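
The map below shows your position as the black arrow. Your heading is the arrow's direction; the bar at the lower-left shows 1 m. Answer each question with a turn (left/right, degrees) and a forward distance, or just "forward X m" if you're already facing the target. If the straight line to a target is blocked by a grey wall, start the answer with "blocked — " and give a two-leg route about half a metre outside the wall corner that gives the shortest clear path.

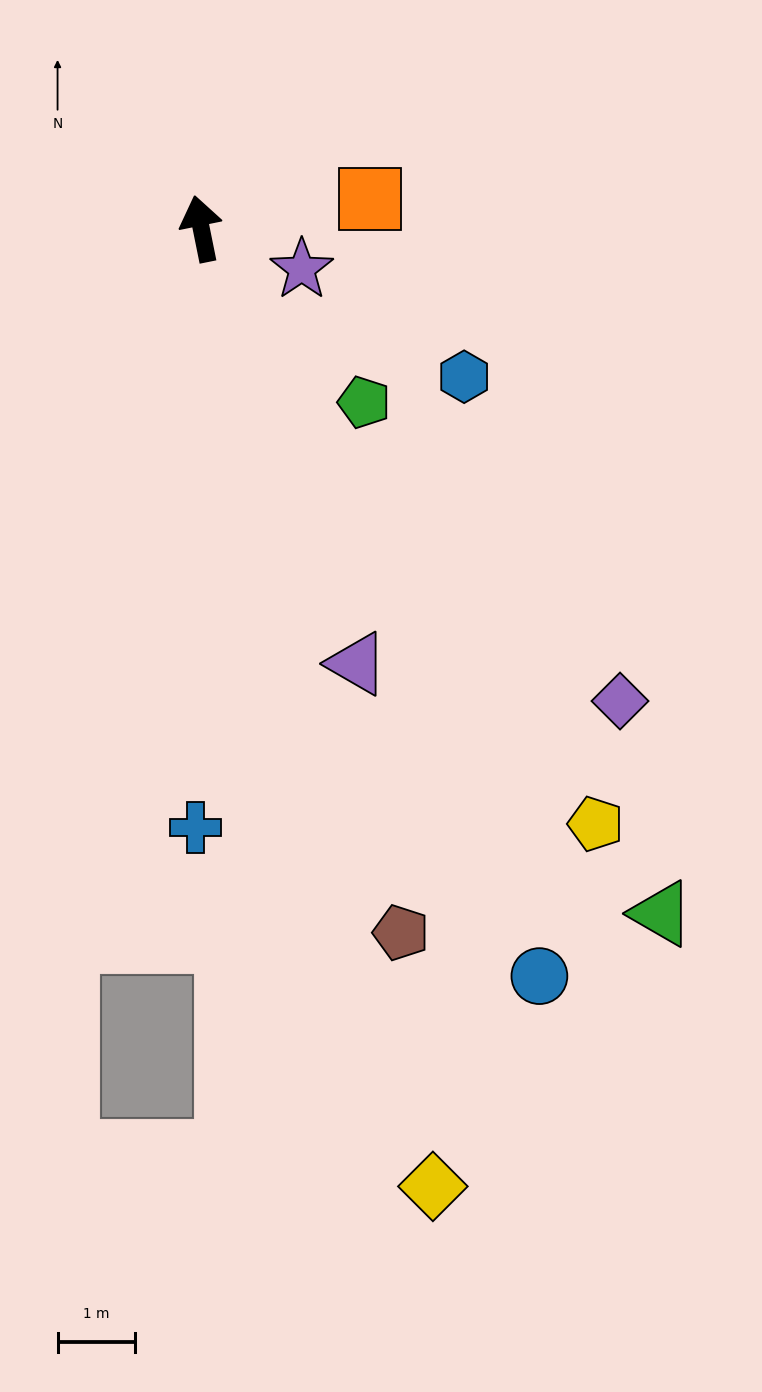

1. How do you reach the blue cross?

turn left 168°, forward 7.7 m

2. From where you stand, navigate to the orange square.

turn right 91°, forward 2.2 m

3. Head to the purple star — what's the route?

turn right 123°, forward 1.4 m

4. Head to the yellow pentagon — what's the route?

turn right 158°, forward 9.2 m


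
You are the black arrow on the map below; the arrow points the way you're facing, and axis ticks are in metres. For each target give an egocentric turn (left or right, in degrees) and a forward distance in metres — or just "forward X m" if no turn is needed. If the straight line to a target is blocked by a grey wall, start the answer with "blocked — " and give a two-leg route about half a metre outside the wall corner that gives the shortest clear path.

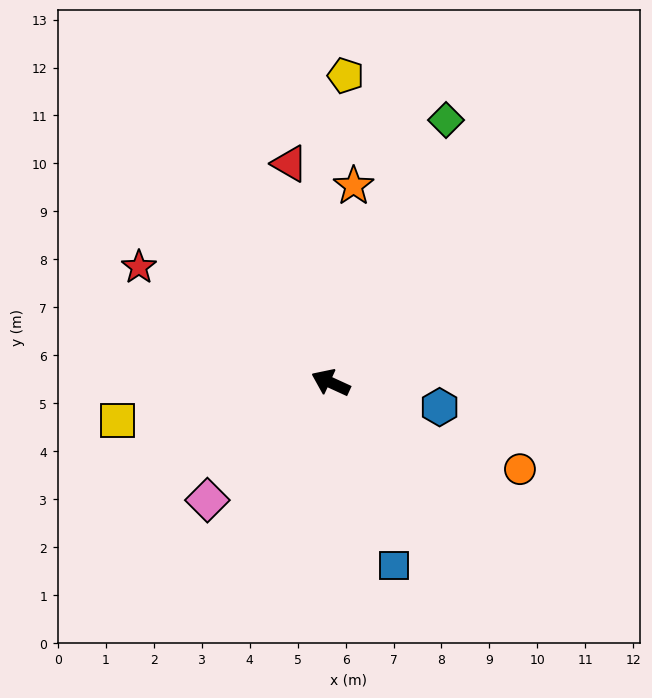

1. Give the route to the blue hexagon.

turn right 168°, forward 2.3 m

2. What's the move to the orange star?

turn right 72°, forward 4.1 m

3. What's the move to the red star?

turn right 6°, forward 4.7 m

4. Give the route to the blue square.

turn left 134°, forward 4.0 m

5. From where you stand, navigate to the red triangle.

turn right 55°, forward 4.6 m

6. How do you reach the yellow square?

turn left 35°, forward 4.5 m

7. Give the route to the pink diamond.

turn left 68°, forward 3.6 m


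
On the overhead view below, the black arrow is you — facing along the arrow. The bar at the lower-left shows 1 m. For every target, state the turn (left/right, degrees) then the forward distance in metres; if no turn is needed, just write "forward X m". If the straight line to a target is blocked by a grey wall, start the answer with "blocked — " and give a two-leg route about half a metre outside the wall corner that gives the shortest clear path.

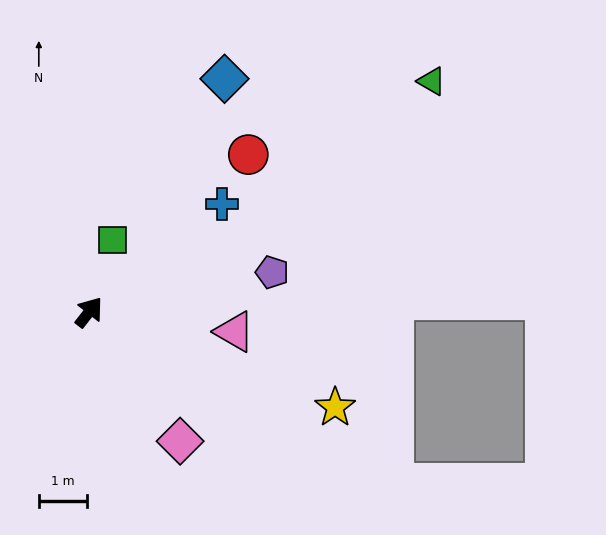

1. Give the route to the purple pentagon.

turn right 40°, forward 3.9 m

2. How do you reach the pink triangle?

turn right 60°, forward 3.0 m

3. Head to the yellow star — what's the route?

turn right 73°, forward 5.5 m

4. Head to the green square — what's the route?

turn left 20°, forward 1.6 m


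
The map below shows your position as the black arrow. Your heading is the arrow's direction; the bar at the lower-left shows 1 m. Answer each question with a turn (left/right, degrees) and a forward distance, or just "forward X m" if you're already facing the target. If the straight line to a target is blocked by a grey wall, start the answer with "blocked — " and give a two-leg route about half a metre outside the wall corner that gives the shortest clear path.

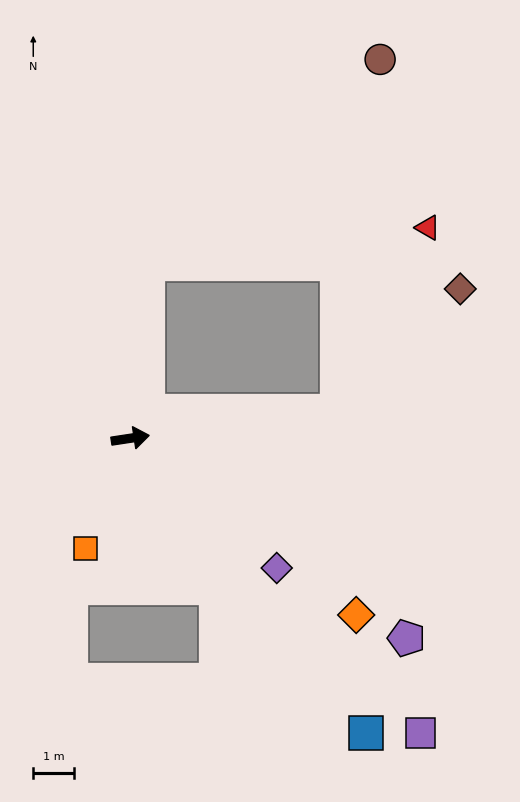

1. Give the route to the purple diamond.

turn right 50°, forward 4.8 m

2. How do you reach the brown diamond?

blocked — forward 5.2 m, then turn left 36°, forward 4.3 m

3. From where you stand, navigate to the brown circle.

blocked — turn left 76°, forward 4.3 m, then turn right 43°, forward 7.7 m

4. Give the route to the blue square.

turn right 60°, forward 9.4 m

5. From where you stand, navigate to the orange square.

turn right 121°, forward 3.0 m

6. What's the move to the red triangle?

blocked — forward 5.2 m, then turn left 55°, forward 5.1 m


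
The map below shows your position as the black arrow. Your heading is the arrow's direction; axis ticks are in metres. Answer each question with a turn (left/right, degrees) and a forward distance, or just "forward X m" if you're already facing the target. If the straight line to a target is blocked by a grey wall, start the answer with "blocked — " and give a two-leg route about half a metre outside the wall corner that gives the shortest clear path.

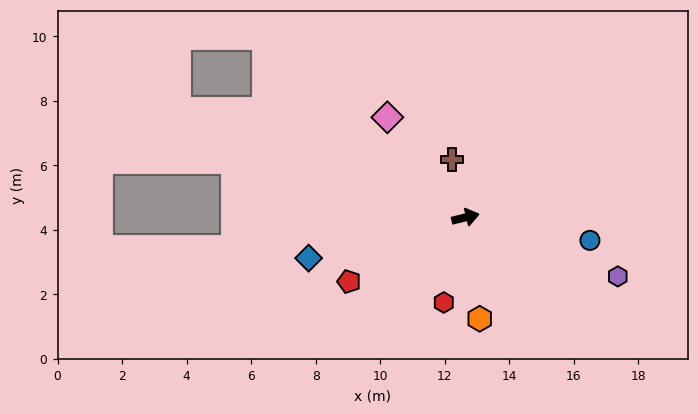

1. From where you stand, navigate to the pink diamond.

turn left 114°, forward 3.9 m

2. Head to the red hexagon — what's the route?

turn right 118°, forward 2.7 m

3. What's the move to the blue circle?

turn right 24°, forward 3.9 m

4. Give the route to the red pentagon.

turn right 165°, forward 4.1 m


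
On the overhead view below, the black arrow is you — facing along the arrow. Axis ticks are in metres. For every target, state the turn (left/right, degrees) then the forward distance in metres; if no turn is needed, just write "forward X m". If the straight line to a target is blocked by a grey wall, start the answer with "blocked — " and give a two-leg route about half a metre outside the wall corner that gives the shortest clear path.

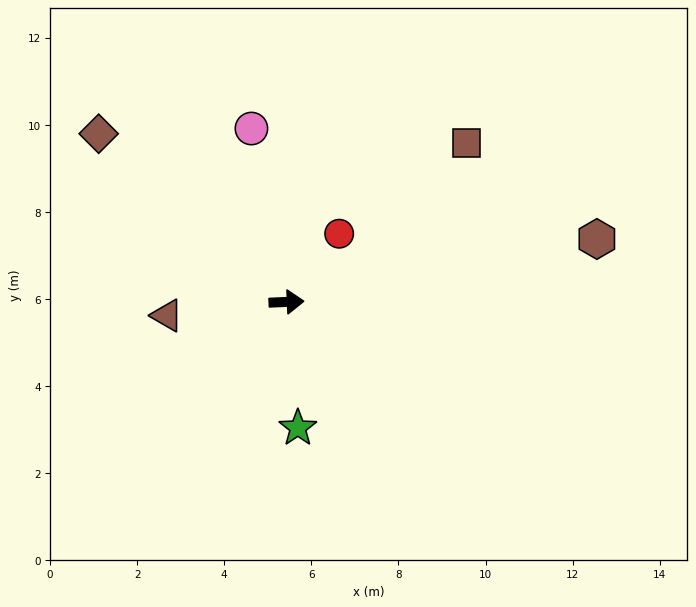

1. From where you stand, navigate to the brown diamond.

turn left 136°, forward 5.8 m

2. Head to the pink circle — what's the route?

turn left 99°, forward 4.1 m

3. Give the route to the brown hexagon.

turn left 9°, forward 7.3 m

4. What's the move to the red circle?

turn left 50°, forward 2.0 m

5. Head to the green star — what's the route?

turn right 87°, forward 2.9 m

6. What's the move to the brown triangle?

turn right 176°, forward 2.8 m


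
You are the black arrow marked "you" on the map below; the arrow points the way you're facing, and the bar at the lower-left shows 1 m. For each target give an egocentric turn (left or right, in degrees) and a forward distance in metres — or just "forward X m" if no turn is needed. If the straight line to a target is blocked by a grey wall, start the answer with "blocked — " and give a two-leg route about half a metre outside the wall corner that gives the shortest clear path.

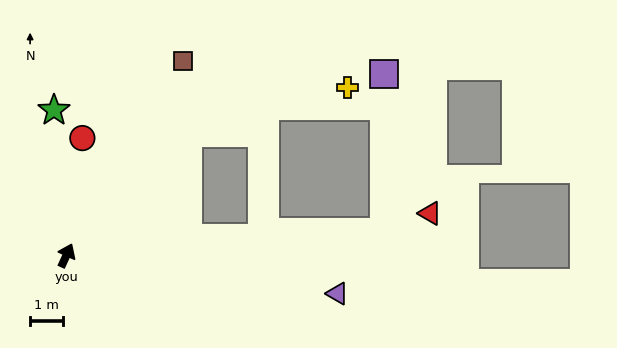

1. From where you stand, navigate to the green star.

turn left 29°, forward 4.4 m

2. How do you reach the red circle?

turn left 17°, forward 3.6 m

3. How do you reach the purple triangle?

turn right 73°, forward 8.3 m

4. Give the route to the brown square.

turn right 6°, forward 6.9 m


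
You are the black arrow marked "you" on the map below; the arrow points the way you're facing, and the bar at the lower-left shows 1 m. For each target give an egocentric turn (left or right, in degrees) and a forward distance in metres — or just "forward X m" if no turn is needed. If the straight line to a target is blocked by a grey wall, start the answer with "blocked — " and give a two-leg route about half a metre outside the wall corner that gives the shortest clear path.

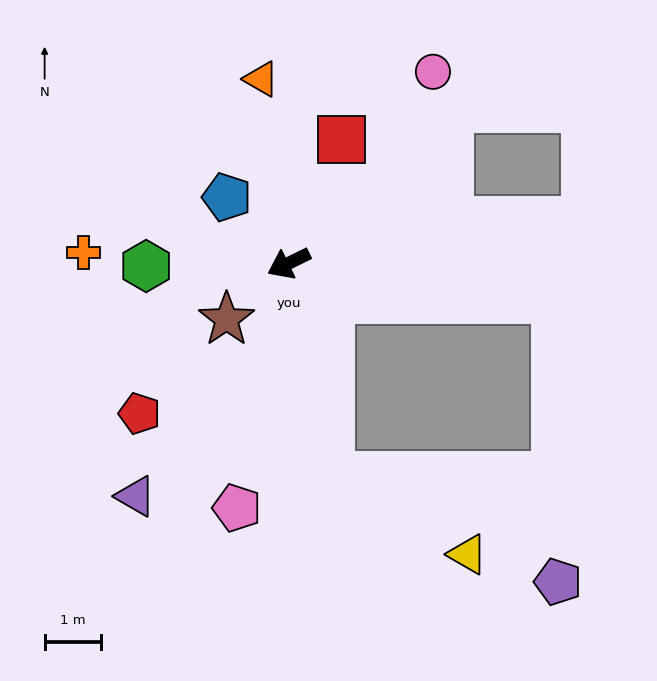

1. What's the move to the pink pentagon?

turn left 52°, forward 4.4 m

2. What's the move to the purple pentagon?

blocked — turn left 146°, forward 4.7 m, then turn right 82°, forward 5.0 m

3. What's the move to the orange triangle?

turn right 108°, forward 3.3 m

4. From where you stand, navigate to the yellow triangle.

blocked — turn left 75°, forward 3.8 m, then turn left 49°, forward 2.8 m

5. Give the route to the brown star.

turn left 16°, forward 1.5 m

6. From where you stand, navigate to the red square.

turn right 139°, forward 2.4 m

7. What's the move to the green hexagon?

turn right 25°, forward 2.5 m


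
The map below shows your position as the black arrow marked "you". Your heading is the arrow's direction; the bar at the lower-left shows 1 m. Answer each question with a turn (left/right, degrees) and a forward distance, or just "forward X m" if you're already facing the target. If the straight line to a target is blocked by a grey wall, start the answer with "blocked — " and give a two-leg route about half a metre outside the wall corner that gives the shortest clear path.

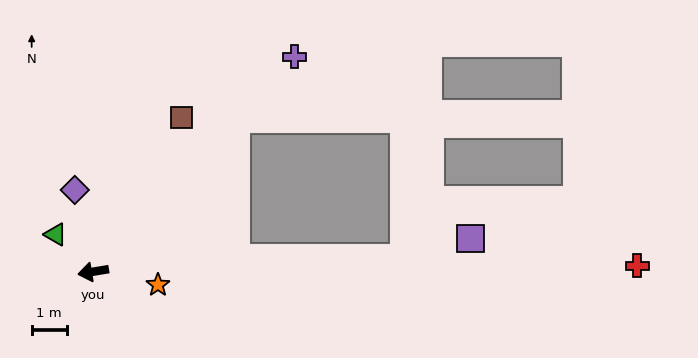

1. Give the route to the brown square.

turn right 129°, forward 5.0 m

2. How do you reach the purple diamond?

turn right 87°, forward 2.4 m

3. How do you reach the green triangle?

turn right 54°, forward 1.5 m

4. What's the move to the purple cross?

turn right 143°, forward 8.4 m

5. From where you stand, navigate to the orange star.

turn left 159°, forward 1.9 m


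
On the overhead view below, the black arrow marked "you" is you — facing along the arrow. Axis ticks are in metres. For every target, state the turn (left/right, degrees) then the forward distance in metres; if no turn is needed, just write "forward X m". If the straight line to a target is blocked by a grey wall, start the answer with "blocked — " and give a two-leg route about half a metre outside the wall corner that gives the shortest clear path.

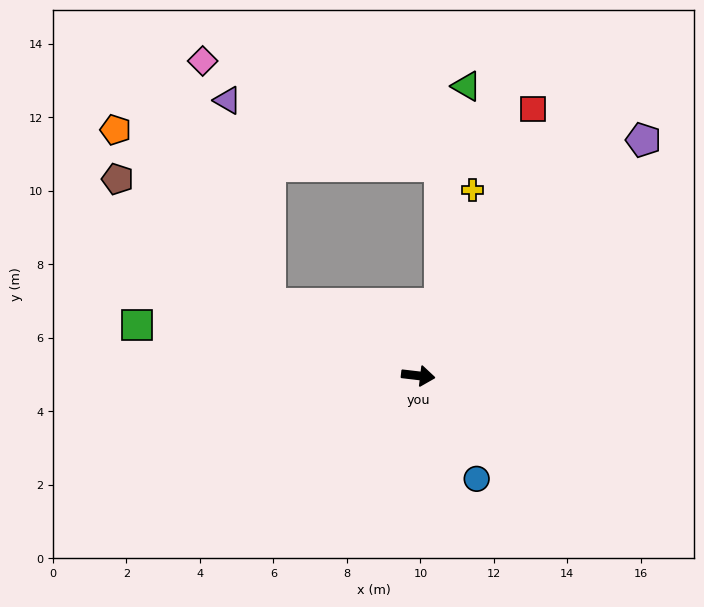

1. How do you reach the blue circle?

turn right 54°, forward 3.2 m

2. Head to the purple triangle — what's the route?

blocked — turn left 161°, forward 4.5 m, then turn right 52°, forward 5.6 m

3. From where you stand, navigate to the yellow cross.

turn left 80°, forward 5.3 m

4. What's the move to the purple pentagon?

turn left 53°, forward 8.9 m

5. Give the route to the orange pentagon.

blocked — turn left 161°, forward 4.5 m, then turn right 23°, forward 6.3 m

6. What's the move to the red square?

turn left 73°, forward 7.9 m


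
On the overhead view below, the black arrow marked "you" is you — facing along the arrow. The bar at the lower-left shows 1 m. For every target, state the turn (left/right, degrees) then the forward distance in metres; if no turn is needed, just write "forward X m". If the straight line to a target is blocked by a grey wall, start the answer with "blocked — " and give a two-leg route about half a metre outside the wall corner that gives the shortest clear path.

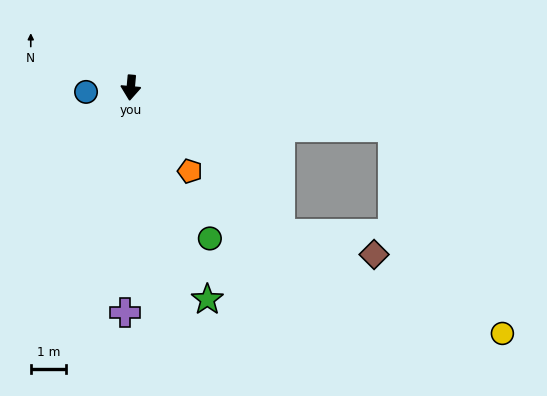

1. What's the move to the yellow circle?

blocked — turn left 87°, forward 7.6 m, then turn right 54°, forward 6.6 m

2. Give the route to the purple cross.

turn left 4°, forward 6.4 m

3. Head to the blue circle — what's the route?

turn right 79°, forward 1.3 m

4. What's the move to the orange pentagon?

turn left 40°, forward 2.9 m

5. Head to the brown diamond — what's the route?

blocked — turn left 51°, forward 6.0 m, then turn left 32°, forward 2.7 m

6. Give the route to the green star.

turn left 25°, forward 6.4 m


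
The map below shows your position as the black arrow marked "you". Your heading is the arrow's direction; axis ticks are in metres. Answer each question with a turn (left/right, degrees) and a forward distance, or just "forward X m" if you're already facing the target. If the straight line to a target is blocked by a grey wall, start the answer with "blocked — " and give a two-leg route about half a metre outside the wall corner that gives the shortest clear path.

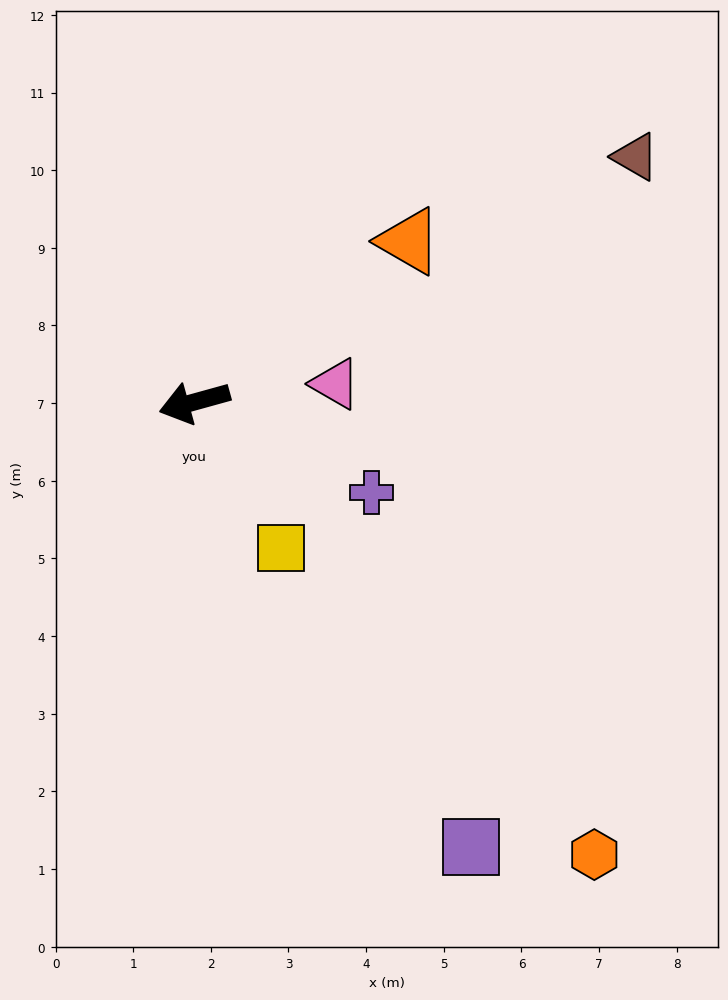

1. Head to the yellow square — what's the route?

turn left 105°, forward 2.2 m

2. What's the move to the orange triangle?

turn right 159°, forward 3.4 m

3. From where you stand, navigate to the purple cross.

turn left 137°, forward 2.6 m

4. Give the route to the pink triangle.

turn left 172°, forward 1.8 m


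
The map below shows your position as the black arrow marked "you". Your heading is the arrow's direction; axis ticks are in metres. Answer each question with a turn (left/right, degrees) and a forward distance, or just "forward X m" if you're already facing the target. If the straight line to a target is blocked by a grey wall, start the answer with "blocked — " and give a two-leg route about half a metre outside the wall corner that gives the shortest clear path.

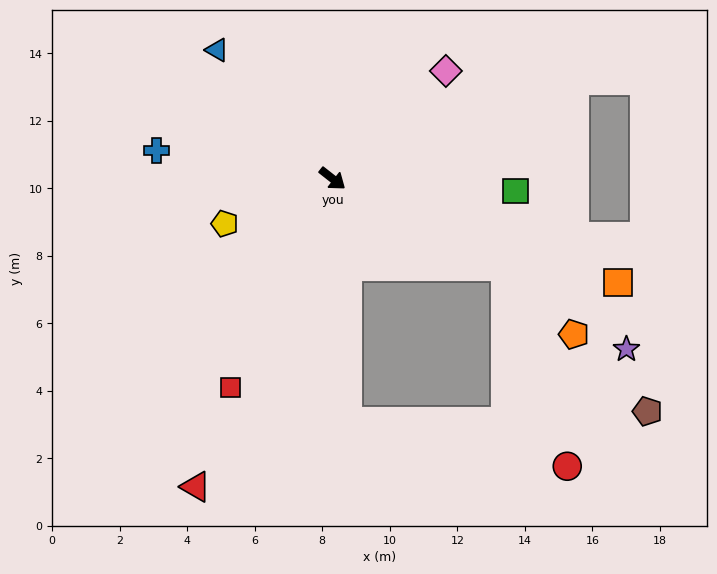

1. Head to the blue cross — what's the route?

turn right 151°, forward 5.3 m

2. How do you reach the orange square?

turn left 18°, forward 9.0 m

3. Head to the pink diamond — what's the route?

turn left 82°, forward 4.6 m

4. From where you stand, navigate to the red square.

turn right 78°, forward 6.9 m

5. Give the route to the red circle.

blocked — turn left 11°, forward 5.7 m, then turn right 46°, forward 6.2 m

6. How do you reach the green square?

turn left 34°, forward 5.4 m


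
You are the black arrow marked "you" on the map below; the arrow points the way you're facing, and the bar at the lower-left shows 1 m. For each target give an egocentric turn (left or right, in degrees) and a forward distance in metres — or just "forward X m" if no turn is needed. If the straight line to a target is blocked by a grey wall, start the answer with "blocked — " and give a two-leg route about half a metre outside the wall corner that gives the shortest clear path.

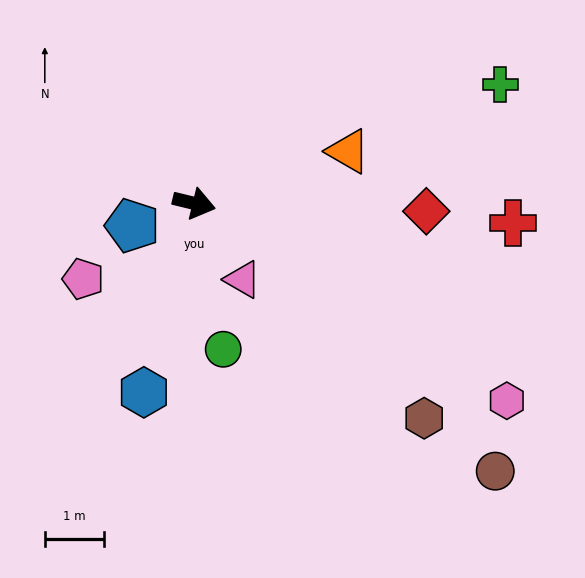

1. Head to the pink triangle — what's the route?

turn right 44°, forward 1.5 m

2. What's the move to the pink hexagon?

turn right 19°, forward 6.3 m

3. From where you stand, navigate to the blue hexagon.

turn right 91°, forward 3.3 m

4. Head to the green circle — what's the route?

turn right 65°, forward 2.5 m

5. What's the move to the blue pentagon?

turn right 147°, forward 1.1 m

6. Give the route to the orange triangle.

turn left 32°, forward 2.7 m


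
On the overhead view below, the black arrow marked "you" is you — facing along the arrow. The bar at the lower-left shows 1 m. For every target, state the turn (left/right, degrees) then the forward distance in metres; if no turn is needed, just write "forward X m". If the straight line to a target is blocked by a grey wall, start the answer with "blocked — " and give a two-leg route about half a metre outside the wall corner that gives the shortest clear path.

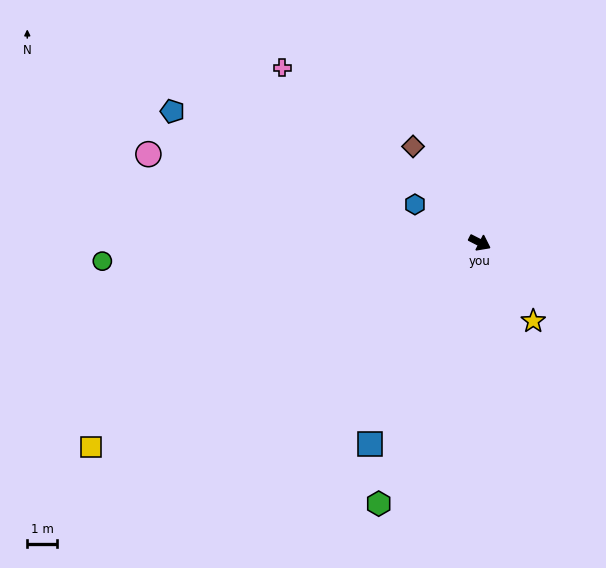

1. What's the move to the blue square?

turn right 92°, forward 7.7 m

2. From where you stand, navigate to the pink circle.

turn right 168°, forward 11.6 m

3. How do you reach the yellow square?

turn right 125°, forward 14.8 m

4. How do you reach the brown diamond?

turn left 152°, forward 3.9 m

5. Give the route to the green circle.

turn right 150°, forward 12.7 m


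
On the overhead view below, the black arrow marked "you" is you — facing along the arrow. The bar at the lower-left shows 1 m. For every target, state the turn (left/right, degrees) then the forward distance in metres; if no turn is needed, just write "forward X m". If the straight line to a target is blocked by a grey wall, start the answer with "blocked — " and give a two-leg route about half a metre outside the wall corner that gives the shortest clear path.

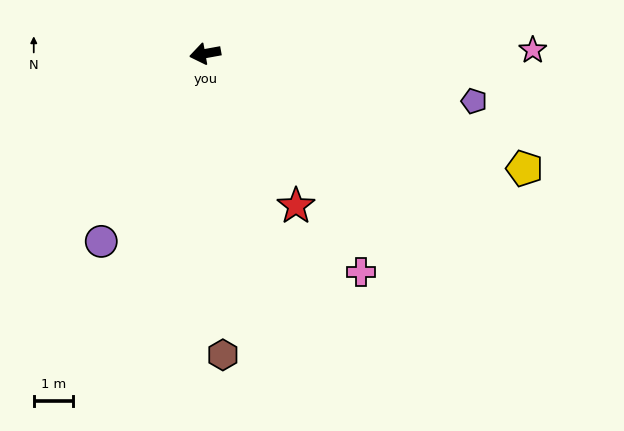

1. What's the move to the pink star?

turn left 170°, forward 8.4 m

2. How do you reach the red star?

turn left 111°, forward 4.6 m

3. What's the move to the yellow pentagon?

turn left 150°, forward 8.7 m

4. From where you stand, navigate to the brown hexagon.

turn left 83°, forward 7.8 m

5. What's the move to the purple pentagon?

turn left 160°, forward 7.0 m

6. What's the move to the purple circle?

turn left 51°, forward 5.5 m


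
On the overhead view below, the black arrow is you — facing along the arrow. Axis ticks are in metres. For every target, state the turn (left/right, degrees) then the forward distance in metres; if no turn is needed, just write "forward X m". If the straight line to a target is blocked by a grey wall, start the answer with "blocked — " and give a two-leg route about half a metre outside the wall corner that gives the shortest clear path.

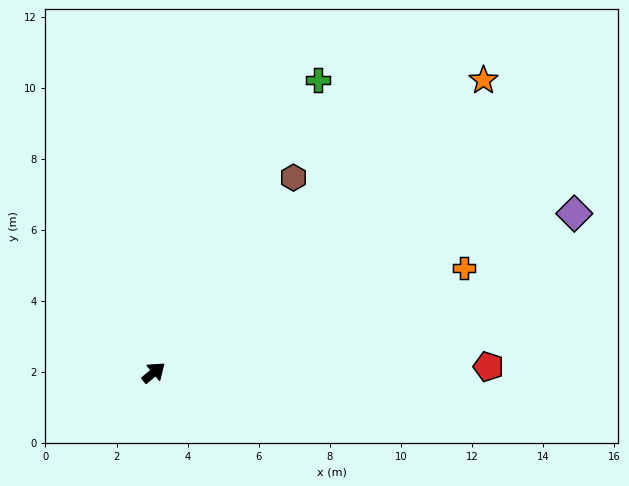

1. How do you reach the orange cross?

turn right 21°, forward 9.2 m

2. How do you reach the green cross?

turn left 21°, forward 9.4 m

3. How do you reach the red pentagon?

turn right 39°, forward 9.4 m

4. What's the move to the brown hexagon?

turn left 14°, forward 6.7 m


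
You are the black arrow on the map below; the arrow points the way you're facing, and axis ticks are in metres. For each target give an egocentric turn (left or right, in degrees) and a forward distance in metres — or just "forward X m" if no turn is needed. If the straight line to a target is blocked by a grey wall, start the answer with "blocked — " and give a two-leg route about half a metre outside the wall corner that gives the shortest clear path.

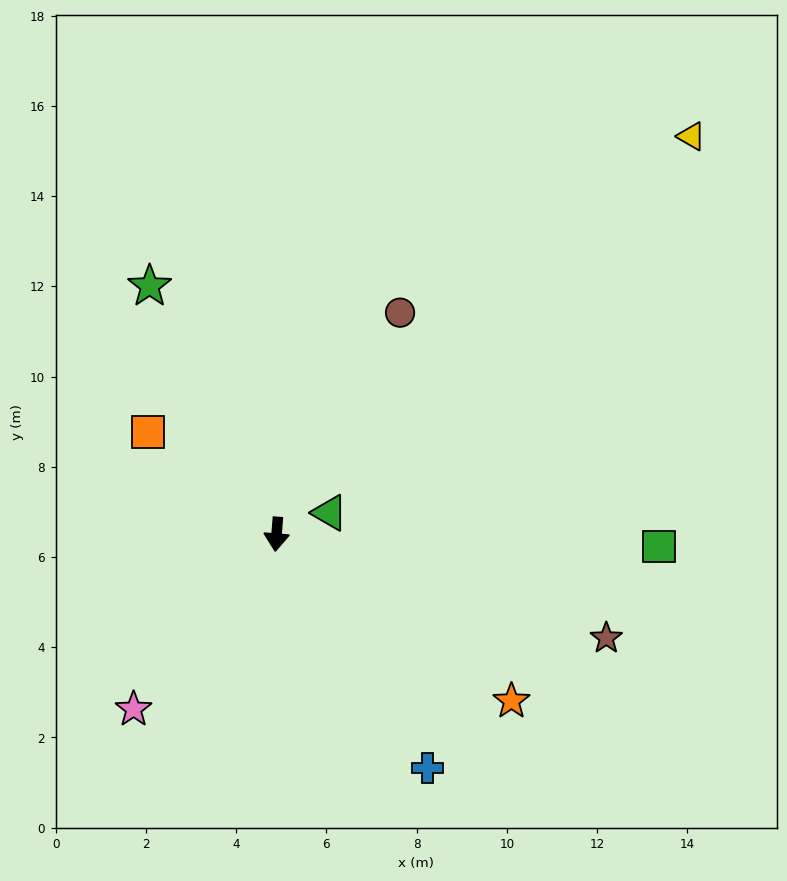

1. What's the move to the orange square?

turn right 124°, forward 3.6 m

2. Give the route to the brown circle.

turn left 155°, forward 5.6 m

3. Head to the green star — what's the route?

turn right 148°, forward 6.2 m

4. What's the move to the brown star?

turn left 77°, forward 7.7 m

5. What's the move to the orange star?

turn left 59°, forward 6.4 m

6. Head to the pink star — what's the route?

turn right 35°, forward 5.0 m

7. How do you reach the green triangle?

turn left 117°, forward 1.3 m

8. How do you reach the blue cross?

turn left 37°, forward 6.2 m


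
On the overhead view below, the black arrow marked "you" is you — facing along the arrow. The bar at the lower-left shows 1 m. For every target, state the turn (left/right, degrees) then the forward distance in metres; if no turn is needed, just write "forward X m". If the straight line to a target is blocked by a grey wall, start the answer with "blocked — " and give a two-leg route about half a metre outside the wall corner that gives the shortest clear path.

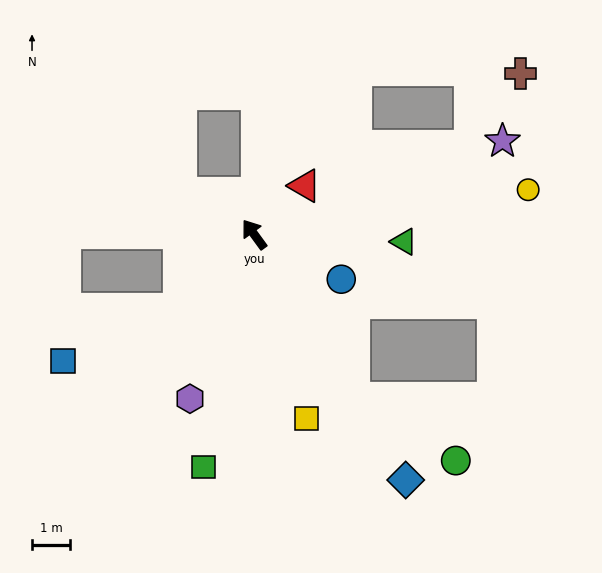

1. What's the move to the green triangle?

turn right 129°, forward 4.0 m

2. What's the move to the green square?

turn left 132°, forward 6.3 m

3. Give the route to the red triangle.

turn right 82°, forward 1.9 m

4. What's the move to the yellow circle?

turn right 117°, forward 7.4 m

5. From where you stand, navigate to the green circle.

blocked — turn left 175°, forward 5.1 m, then turn left 27°, forward 3.2 m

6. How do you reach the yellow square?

turn left 160°, forward 5.1 m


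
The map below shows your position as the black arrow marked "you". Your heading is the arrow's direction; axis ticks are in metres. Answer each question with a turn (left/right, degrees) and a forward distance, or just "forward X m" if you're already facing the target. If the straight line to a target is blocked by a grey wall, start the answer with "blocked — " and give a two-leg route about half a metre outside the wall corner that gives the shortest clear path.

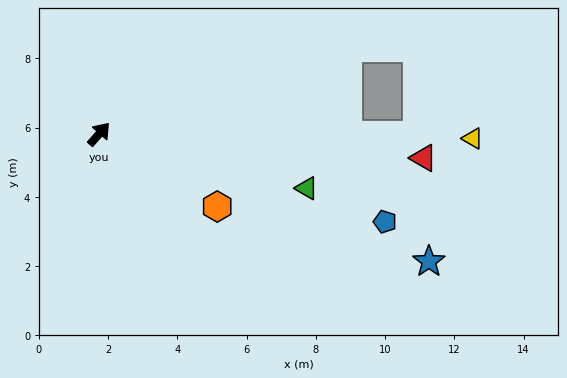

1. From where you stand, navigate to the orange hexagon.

turn right 80°, forward 4.0 m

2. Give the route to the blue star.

turn right 70°, forward 10.2 m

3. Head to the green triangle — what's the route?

turn right 63°, forward 6.2 m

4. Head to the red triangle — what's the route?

turn right 53°, forward 9.4 m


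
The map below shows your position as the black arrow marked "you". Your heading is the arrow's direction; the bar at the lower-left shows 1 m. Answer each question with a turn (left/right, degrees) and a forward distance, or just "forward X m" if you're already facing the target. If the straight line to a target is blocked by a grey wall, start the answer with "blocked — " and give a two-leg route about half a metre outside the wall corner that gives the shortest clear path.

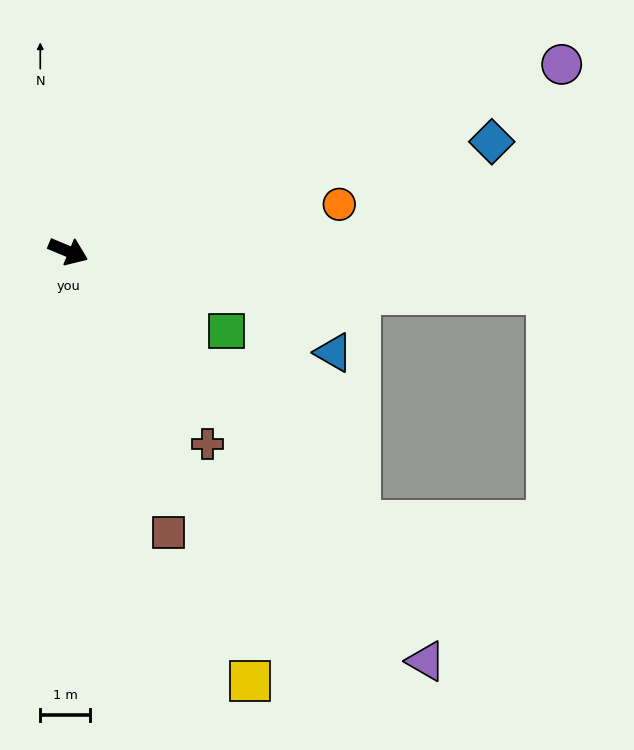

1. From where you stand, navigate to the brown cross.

turn right 32°, forward 4.8 m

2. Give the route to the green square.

turn right 4°, forward 3.5 m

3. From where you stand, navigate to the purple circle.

turn left 43°, forward 10.6 m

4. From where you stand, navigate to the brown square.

turn right 48°, forward 6.0 m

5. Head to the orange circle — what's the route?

turn left 32°, forward 5.5 m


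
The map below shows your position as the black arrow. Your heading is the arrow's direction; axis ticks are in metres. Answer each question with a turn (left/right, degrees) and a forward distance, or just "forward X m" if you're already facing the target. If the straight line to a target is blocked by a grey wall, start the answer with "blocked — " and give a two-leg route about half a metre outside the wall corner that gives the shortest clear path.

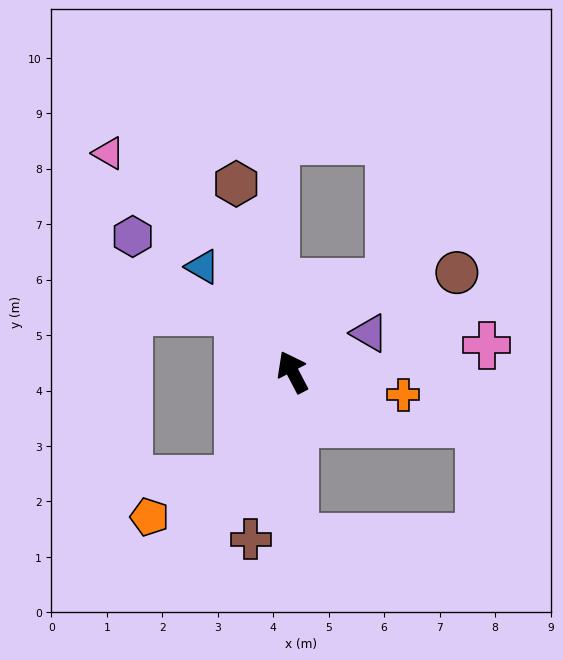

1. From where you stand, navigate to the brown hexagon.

turn right 11°, forward 3.5 m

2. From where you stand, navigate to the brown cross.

turn left 138°, forward 3.1 m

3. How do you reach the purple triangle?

turn right 91°, forward 1.6 m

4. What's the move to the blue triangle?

turn left 13°, forward 2.5 m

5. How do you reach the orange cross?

turn right 129°, forward 2.0 m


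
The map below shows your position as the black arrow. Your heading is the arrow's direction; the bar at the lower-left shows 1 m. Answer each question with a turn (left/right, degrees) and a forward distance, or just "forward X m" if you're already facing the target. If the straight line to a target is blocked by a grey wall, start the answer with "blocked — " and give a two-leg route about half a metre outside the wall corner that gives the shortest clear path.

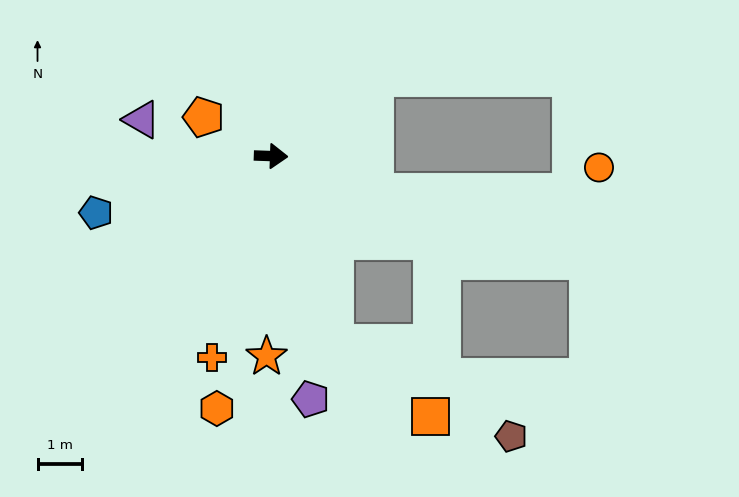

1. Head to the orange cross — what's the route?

turn right 104°, forward 4.7 m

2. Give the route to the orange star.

turn right 89°, forward 4.5 m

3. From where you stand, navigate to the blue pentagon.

turn right 160°, forward 4.1 m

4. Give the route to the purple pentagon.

turn right 79°, forward 5.5 m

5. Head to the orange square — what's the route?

blocked — turn right 69°, forward 4.4 m, then turn left 33°, forward 2.7 m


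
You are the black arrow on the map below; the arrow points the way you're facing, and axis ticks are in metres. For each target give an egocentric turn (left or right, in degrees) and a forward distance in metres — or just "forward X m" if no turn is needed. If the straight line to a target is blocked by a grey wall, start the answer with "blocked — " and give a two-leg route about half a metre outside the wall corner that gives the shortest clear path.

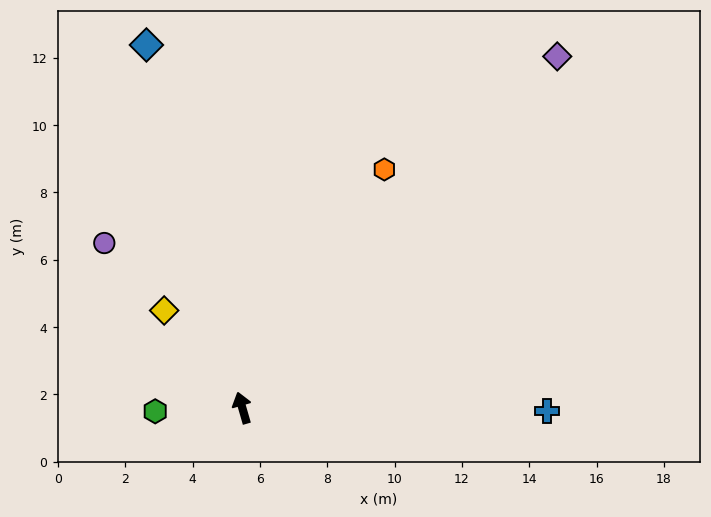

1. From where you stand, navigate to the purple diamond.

turn right 58°, forward 14.0 m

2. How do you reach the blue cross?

turn right 107°, forward 9.1 m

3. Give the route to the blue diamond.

forward 11.2 m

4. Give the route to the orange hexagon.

turn right 47°, forward 8.2 m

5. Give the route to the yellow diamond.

turn left 23°, forward 3.7 m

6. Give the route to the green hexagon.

turn left 76°, forward 2.6 m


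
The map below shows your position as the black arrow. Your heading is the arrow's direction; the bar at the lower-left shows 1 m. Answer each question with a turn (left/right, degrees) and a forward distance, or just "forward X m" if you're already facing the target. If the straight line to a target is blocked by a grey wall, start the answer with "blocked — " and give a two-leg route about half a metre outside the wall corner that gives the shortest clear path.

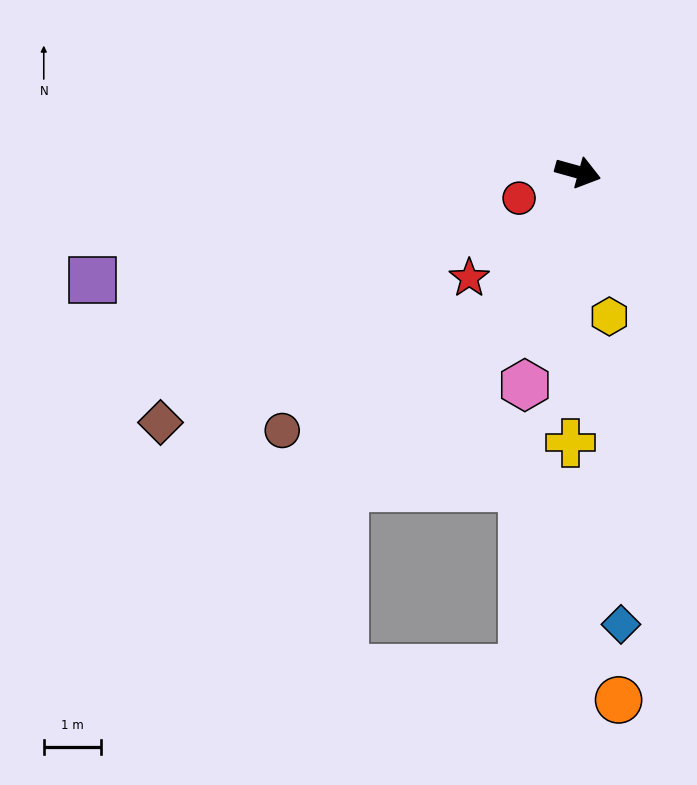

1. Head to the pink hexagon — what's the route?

turn right 88°, forward 3.8 m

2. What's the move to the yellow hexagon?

turn right 62°, forward 2.6 m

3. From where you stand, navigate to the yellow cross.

turn right 76°, forward 4.7 m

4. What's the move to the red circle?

turn right 141°, forward 1.1 m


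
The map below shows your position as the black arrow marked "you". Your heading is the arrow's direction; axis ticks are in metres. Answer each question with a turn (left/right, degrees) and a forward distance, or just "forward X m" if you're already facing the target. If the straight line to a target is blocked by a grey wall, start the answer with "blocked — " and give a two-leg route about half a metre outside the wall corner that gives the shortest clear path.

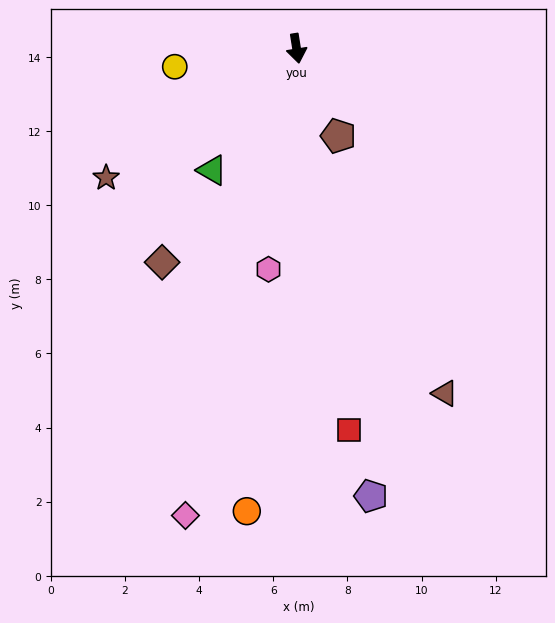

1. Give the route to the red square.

forward 10.4 m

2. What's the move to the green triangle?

turn right 44°, forward 4.0 m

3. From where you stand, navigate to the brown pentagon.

turn left 16°, forward 2.6 m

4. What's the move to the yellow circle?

turn right 90°, forward 3.3 m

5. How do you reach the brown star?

turn right 65°, forward 6.2 m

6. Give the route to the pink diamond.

turn right 22°, forward 12.9 m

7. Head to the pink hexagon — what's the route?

turn right 16°, forward 6.0 m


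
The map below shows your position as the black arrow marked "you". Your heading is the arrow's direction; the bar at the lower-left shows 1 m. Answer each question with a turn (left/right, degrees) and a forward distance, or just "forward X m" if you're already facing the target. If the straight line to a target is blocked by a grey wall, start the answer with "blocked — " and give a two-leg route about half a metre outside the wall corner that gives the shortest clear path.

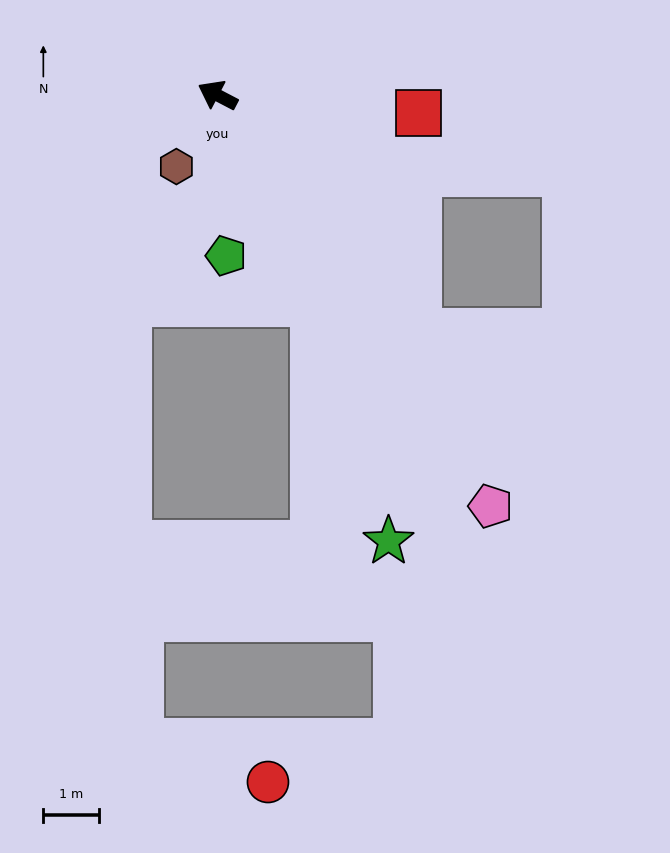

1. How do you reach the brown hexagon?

turn left 88°, forward 1.5 m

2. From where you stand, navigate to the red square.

turn right 157°, forward 3.6 m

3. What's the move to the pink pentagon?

turn left 151°, forward 8.9 m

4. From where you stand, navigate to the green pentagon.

turn left 121°, forward 2.9 m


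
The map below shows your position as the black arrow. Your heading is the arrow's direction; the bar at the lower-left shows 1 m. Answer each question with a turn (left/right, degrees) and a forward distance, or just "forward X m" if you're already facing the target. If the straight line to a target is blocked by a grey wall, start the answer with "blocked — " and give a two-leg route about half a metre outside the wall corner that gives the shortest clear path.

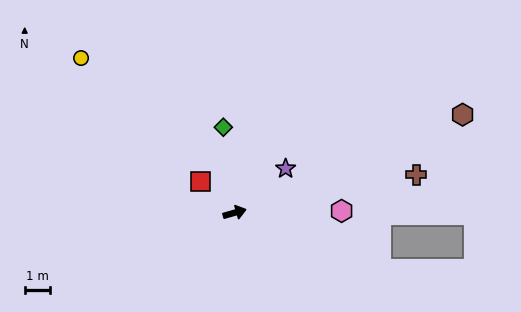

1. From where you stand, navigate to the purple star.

turn left 25°, forward 2.7 m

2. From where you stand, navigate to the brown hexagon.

turn left 7°, forward 9.8 m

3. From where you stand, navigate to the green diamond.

turn left 82°, forward 3.4 m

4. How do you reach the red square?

turn left 122°, forward 1.8 m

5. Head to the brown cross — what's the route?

turn right 4°, forward 7.3 m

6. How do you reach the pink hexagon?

turn right 15°, forward 4.2 m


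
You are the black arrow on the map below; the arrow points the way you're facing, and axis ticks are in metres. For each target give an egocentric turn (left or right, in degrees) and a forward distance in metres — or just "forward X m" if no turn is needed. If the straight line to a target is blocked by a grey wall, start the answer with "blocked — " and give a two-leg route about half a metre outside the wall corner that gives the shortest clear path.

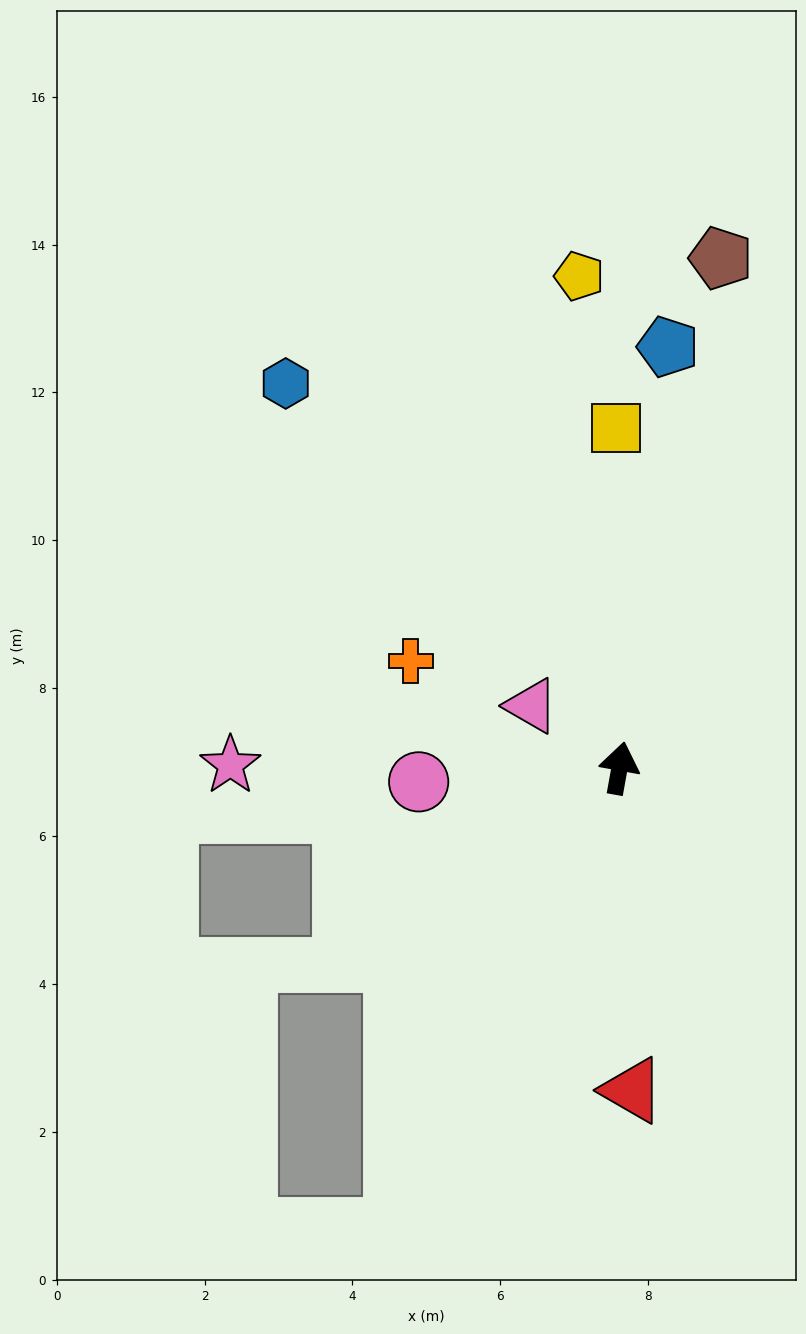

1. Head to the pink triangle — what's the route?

turn left 65°, forward 1.5 m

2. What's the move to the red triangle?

turn right 168°, forward 4.4 m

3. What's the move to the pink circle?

turn left 104°, forward 2.7 m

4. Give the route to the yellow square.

turn left 11°, forward 4.6 m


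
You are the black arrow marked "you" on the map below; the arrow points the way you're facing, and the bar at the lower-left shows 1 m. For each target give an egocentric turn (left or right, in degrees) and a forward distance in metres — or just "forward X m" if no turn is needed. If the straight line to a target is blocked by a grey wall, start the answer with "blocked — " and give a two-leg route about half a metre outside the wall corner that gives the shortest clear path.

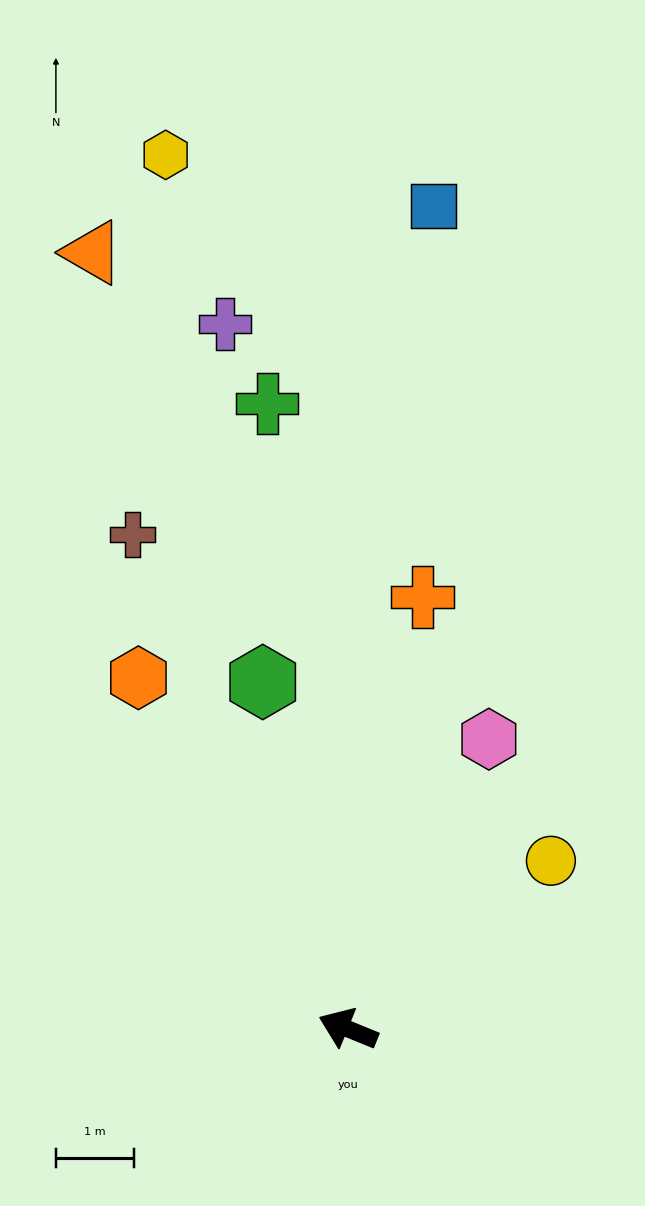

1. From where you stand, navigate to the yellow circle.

turn right 118°, forward 3.4 m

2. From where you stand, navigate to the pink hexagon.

turn right 94°, forward 4.1 m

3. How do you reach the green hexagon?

turn right 54°, forward 4.6 m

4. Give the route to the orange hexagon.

turn right 37°, forward 5.2 m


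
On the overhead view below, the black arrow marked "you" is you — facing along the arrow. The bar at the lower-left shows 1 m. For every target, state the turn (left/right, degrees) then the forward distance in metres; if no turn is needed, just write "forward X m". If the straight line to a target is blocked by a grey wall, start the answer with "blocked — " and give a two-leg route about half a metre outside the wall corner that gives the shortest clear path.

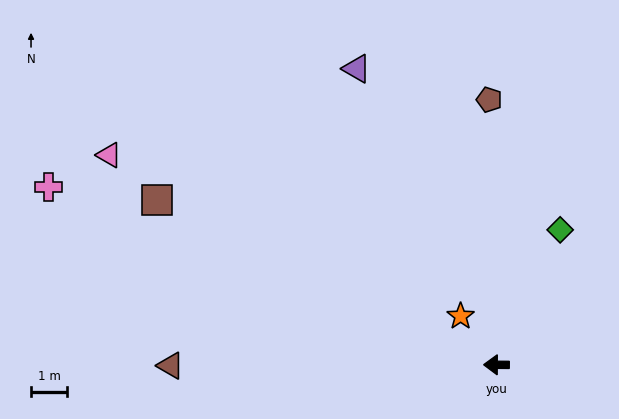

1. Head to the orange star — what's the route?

turn right 53°, forward 1.7 m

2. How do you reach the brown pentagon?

turn right 88°, forward 7.4 m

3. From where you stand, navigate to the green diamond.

turn right 115°, forward 4.2 m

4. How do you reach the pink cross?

turn right 21°, forward 13.4 m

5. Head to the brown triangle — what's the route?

forward 9.1 m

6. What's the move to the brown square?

turn right 25°, forward 10.5 m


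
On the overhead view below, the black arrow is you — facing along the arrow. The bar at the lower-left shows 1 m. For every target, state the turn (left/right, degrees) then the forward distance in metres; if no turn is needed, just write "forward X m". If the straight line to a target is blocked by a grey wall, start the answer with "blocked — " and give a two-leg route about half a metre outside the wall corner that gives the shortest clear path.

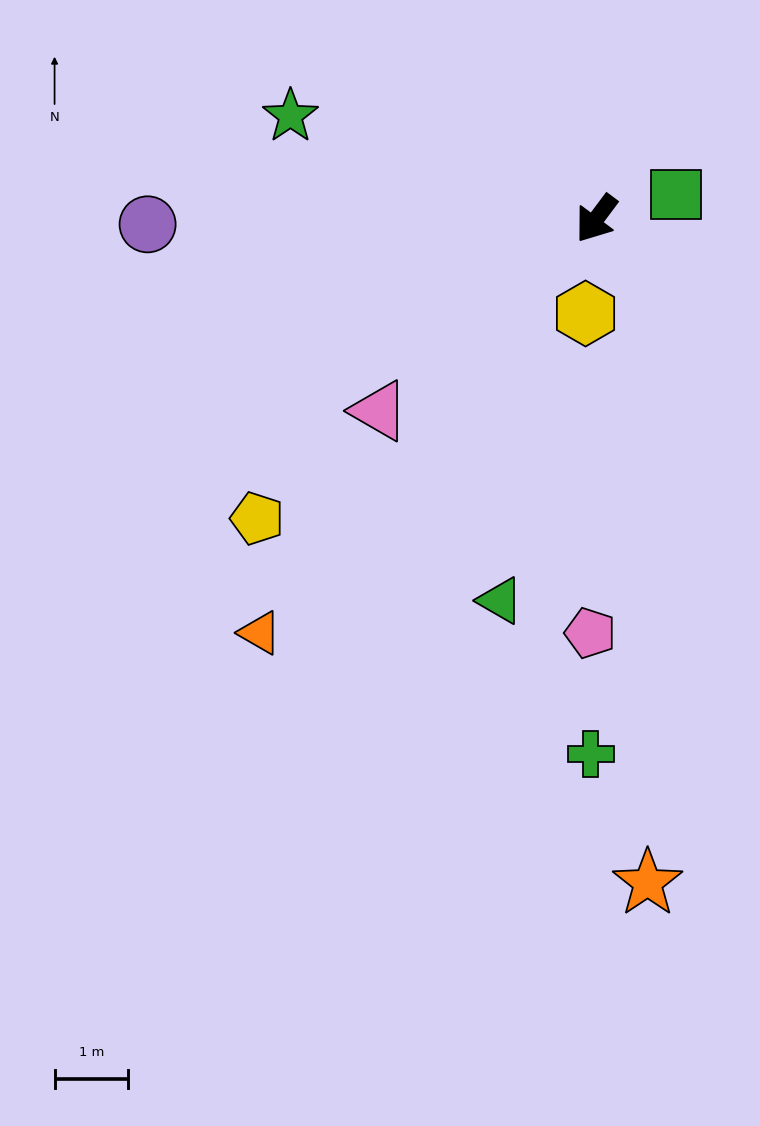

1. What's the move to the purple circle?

turn right 53°, forward 6.1 m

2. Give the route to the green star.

turn right 72°, forward 4.4 m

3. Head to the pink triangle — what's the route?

turn right 12°, forward 3.9 m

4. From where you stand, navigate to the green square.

turn left 143°, forward 1.1 m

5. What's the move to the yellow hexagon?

turn left 30°, forward 1.3 m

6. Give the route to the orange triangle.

turn right 2°, forward 7.3 m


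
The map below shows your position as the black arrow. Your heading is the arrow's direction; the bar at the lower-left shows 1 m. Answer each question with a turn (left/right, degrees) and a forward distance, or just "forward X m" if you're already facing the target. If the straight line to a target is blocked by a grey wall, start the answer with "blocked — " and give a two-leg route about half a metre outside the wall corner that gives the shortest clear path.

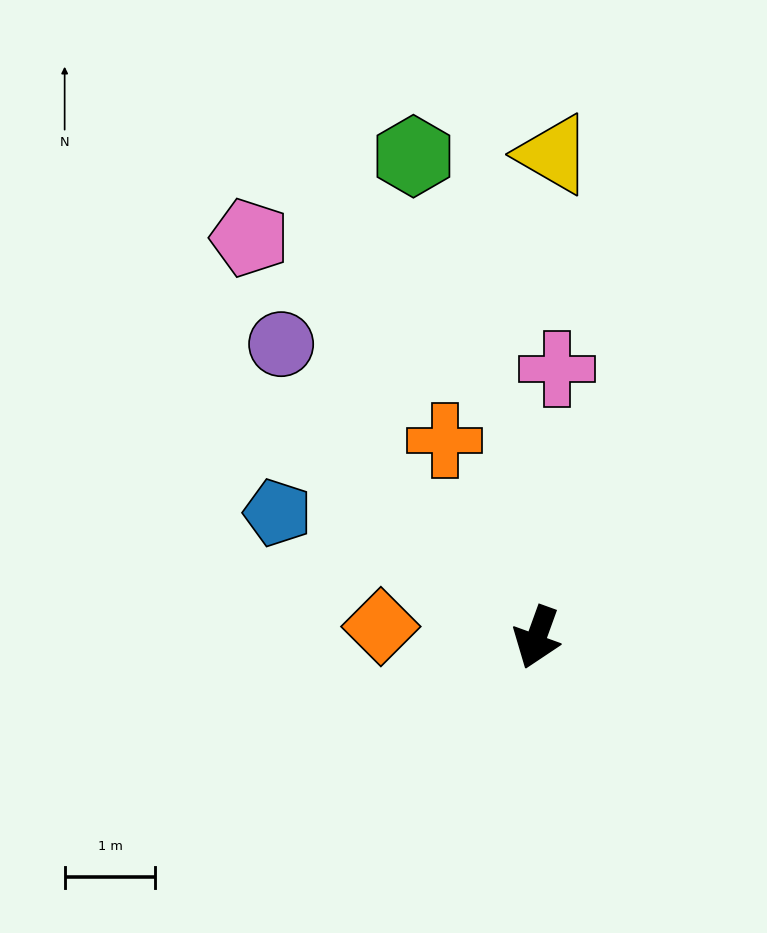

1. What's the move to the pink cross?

turn right 164°, forward 3.0 m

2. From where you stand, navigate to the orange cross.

turn right 135°, forward 2.4 m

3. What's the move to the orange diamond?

turn right 74°, forward 1.7 m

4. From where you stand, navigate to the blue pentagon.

turn right 96°, forward 3.2 m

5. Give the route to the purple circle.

turn right 119°, forward 4.3 m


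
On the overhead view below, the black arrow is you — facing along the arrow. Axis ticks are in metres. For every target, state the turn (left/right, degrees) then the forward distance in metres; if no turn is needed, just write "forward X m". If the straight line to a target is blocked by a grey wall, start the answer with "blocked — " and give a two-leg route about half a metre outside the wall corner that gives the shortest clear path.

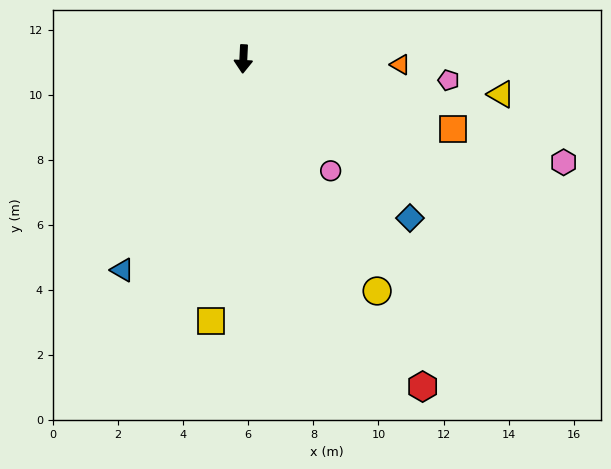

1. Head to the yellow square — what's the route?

turn right 4°, forward 8.1 m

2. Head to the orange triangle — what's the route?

turn left 91°, forward 4.8 m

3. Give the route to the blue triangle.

turn right 27°, forward 7.5 m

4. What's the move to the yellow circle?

turn left 33°, forward 8.2 m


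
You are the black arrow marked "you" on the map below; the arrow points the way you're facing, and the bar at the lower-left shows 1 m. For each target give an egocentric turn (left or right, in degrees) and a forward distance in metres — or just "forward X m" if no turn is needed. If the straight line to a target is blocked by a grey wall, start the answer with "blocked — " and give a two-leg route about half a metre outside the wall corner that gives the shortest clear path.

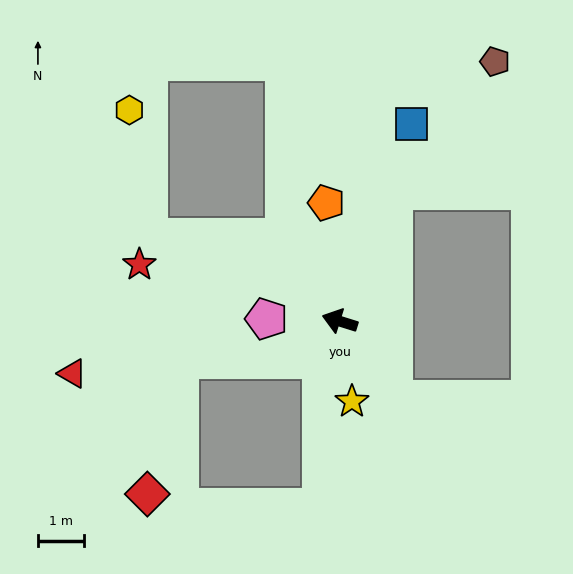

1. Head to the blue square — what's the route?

turn right 93°, forward 4.5 m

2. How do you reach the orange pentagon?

turn right 66°, forward 2.6 m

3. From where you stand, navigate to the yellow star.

turn left 116°, forward 1.7 m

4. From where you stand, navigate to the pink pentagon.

turn left 16°, forward 1.6 m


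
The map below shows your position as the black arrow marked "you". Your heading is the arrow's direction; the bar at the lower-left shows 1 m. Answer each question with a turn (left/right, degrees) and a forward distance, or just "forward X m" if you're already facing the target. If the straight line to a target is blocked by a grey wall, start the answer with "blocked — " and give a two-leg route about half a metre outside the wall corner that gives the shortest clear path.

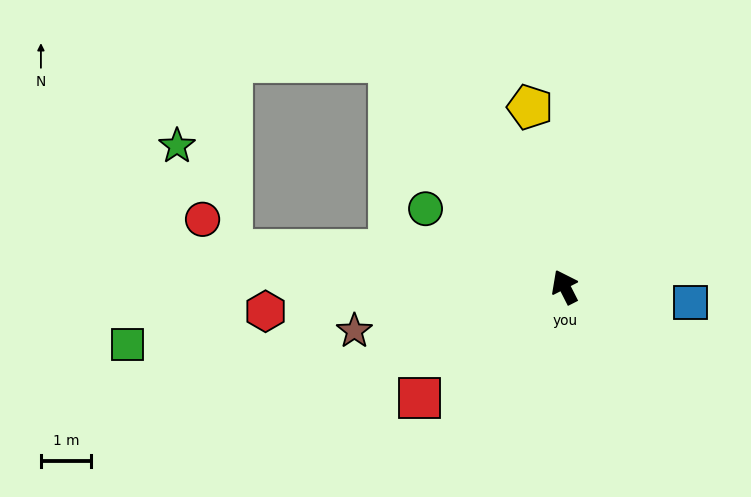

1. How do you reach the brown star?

turn left 75°, forward 4.3 m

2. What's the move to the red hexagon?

turn left 68°, forward 6.0 m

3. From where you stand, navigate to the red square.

turn left 101°, forward 3.7 m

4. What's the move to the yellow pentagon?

turn right 16°, forward 3.7 m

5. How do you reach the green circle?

turn left 34°, forward 3.2 m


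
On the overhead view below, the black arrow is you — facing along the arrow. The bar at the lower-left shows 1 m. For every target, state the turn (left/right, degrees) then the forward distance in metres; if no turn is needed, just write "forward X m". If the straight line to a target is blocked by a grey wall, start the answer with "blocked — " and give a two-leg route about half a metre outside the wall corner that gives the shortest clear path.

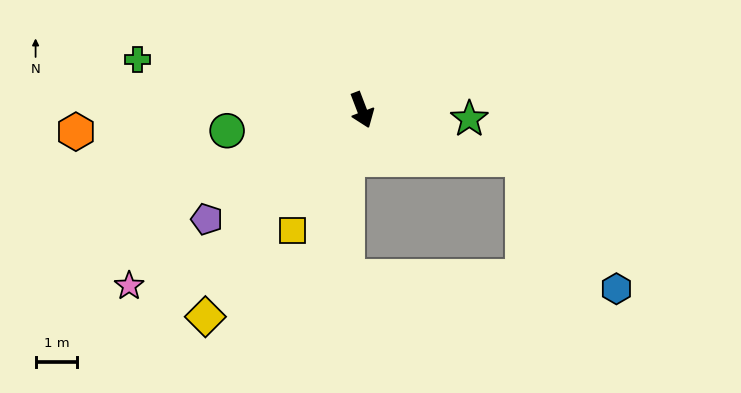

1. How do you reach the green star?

turn left 64°, forward 2.6 m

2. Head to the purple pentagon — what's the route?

turn right 76°, forward 4.6 m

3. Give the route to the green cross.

turn right 124°, forward 5.5 m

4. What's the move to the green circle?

turn right 102°, forward 3.3 m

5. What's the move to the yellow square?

turn right 51°, forward 3.3 m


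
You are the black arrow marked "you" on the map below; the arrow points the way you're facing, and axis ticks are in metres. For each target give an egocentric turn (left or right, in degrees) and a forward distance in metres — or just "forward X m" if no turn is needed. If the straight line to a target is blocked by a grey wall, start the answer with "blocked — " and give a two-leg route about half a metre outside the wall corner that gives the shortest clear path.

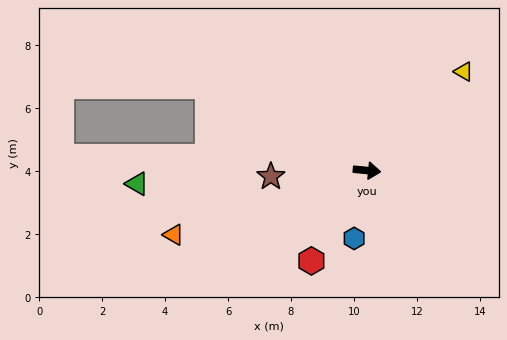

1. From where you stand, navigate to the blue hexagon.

turn right 95°, forward 2.2 m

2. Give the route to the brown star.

turn right 171°, forward 3.1 m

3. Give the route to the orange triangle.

turn right 156°, forward 6.5 m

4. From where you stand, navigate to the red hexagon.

turn right 116°, forward 3.4 m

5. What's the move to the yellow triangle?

turn left 51°, forward 4.4 m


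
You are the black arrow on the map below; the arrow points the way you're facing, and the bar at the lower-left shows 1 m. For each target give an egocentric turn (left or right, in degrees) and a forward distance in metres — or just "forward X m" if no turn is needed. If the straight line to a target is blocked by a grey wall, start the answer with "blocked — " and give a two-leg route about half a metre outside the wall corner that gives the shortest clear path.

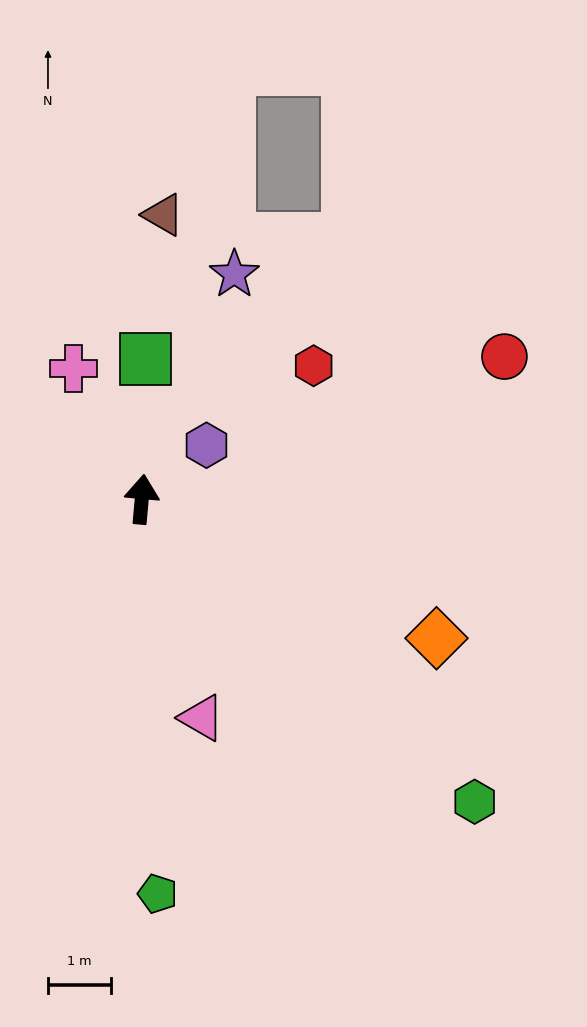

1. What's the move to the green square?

turn left 4°, forward 2.2 m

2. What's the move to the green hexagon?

turn right 127°, forward 7.1 m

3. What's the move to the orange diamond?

turn right 110°, forward 5.2 m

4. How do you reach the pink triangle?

turn right 160°, forward 3.6 m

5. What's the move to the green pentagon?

turn right 173°, forward 6.3 m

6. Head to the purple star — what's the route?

turn right 17°, forward 3.9 m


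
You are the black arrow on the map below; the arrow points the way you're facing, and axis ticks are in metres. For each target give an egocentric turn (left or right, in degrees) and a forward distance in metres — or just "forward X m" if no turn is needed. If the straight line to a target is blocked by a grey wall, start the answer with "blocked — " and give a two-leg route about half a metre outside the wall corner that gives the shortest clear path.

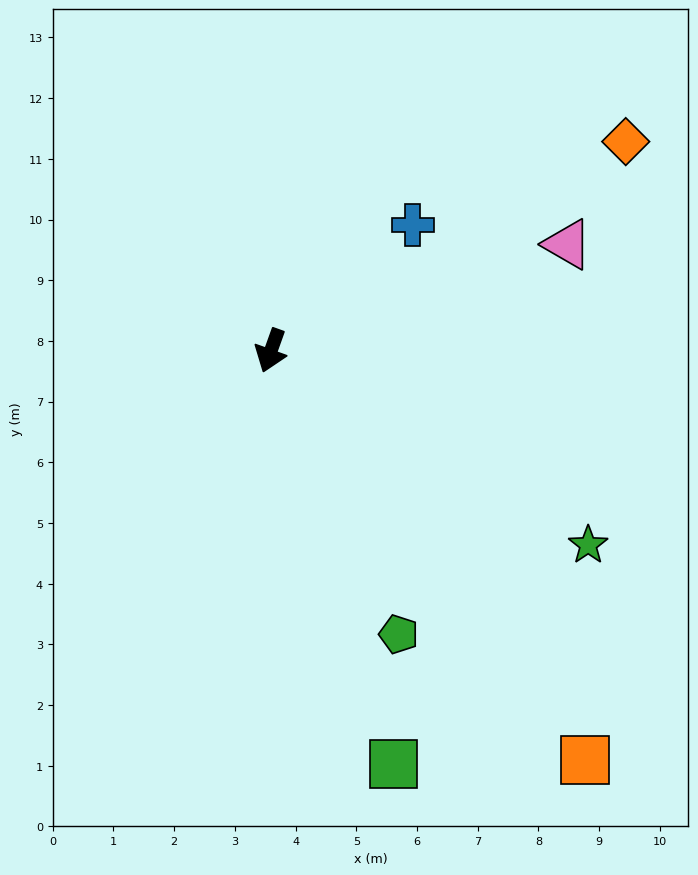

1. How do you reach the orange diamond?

turn left 140°, forward 6.8 m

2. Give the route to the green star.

turn left 78°, forward 6.1 m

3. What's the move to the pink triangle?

turn left 129°, forward 5.2 m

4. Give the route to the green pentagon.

turn left 44°, forward 5.1 m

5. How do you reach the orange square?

turn left 57°, forward 8.5 m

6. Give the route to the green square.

turn left 36°, forward 7.1 m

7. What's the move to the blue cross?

turn left 151°, forward 3.1 m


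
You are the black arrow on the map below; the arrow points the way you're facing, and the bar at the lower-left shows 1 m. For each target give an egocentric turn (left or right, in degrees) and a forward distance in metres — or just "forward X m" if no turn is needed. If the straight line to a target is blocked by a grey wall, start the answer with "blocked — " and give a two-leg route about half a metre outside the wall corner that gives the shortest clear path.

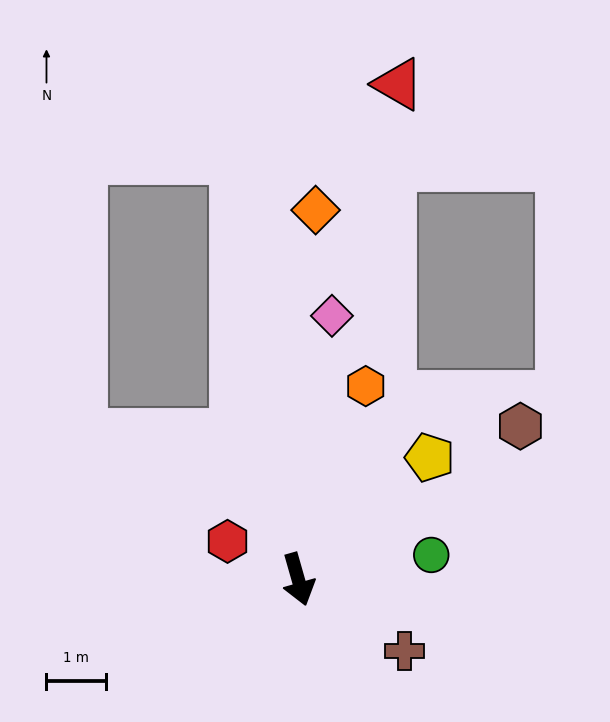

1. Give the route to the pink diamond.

turn left 157°, forward 4.5 m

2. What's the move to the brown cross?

turn left 40°, forward 2.2 m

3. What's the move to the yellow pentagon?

turn left 117°, forward 3.0 m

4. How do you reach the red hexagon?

turn right 134°, forward 1.4 m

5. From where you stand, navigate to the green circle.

turn left 85°, forward 2.3 m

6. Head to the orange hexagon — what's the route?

turn left 145°, forward 3.4 m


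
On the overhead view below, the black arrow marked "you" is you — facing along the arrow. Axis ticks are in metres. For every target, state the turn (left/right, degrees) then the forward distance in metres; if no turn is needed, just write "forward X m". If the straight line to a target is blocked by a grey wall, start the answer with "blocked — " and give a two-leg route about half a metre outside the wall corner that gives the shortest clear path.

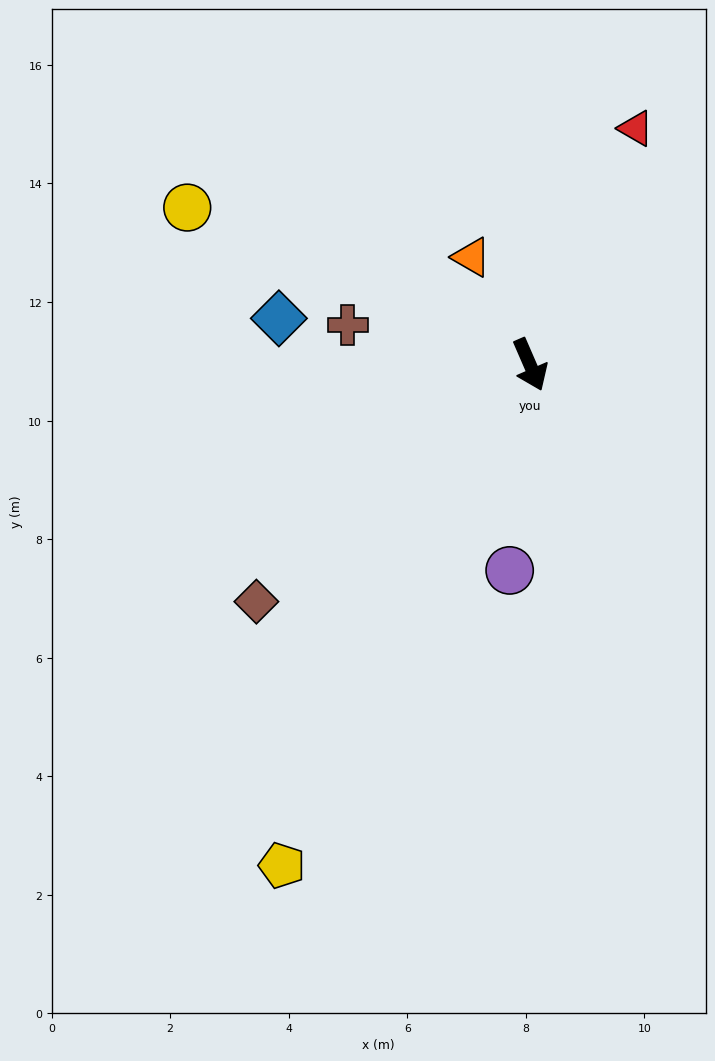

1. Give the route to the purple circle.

turn right 29°, forward 3.5 m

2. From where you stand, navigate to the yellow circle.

turn right 138°, forward 6.4 m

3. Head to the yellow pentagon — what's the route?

turn right 50°, forward 9.4 m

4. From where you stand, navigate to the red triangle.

turn left 132°, forward 4.4 m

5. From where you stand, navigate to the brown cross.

turn right 126°, forward 3.1 m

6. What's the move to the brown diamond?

turn right 73°, forward 6.1 m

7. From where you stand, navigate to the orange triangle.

turn right 175°, forward 2.1 m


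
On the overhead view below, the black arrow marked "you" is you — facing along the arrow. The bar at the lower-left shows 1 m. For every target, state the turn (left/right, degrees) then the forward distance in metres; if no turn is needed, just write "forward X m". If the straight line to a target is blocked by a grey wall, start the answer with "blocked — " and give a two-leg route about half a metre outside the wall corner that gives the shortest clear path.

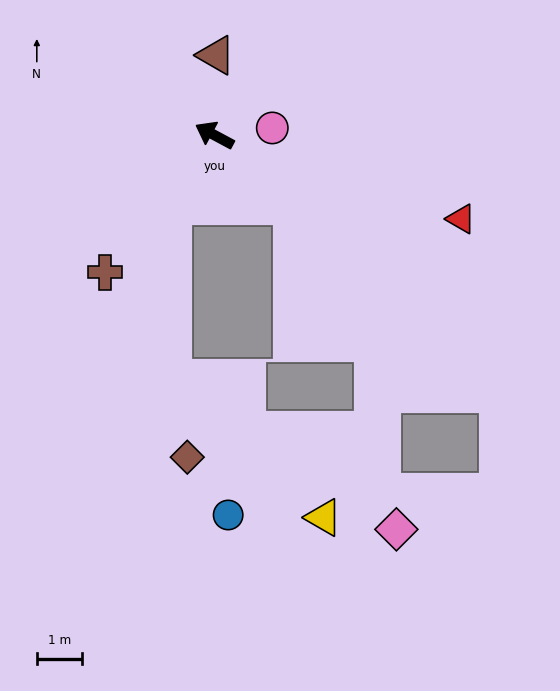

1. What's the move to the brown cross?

turn left 80°, forward 3.9 m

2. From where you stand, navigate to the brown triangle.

turn right 63°, forward 1.8 m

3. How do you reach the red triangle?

turn right 171°, forward 5.7 m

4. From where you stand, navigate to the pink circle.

turn right 145°, forward 1.3 m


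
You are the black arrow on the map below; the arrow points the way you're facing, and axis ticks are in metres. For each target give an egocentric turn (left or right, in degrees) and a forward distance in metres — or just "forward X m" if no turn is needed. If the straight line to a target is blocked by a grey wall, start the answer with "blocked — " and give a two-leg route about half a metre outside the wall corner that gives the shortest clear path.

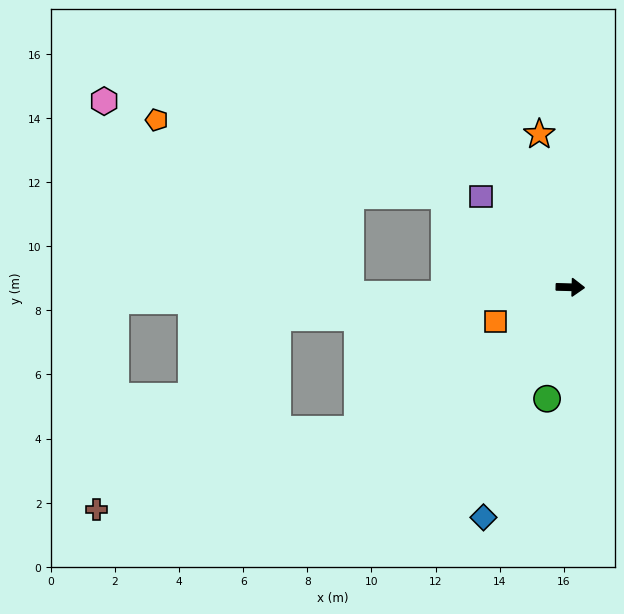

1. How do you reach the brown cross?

blocked — turn right 173°, forward 9.2 m, then turn left 41°, forward 8.2 m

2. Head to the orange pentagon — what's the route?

blocked — turn left 145°, forward 4.9 m, then turn left 22°, forward 9.3 m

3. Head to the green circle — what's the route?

turn right 100°, forward 3.6 m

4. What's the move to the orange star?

turn left 103°, forward 4.9 m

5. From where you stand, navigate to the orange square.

turn right 154°, forward 2.6 m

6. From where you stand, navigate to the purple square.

turn left 136°, forward 4.0 m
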